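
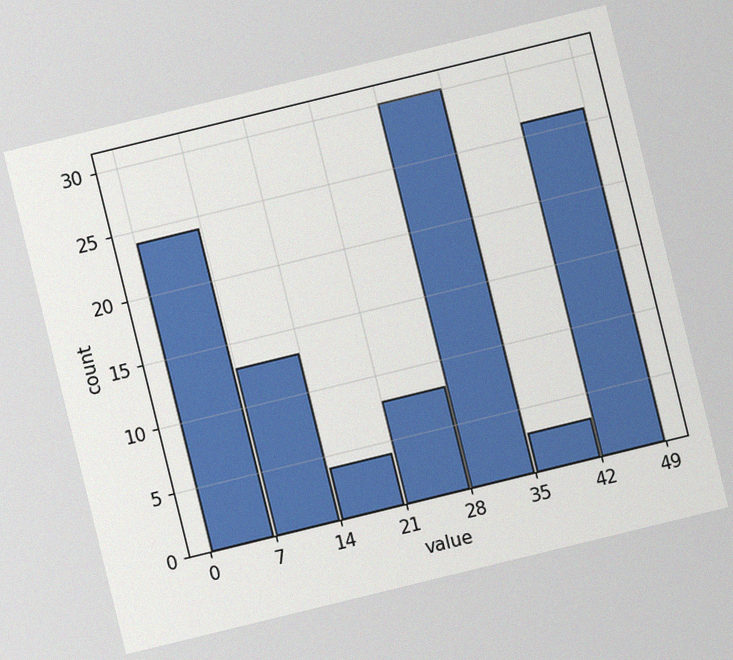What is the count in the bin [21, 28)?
8

The chart is tilted about 14° counter-clockwise, with some photo noise. The [21, 28) bin has height 8.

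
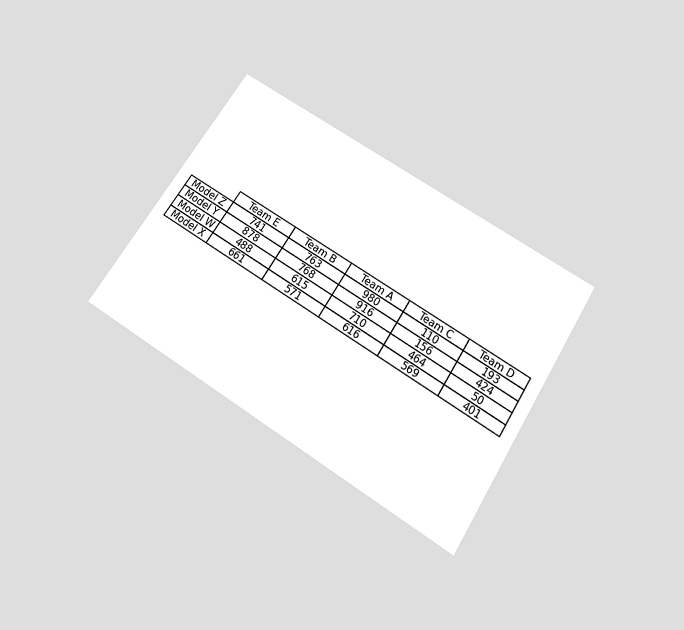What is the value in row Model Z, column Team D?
The chart is tilted about 32° clockwise and viewed slightly from below. The (Model Z, Team D) cell reads 193.

193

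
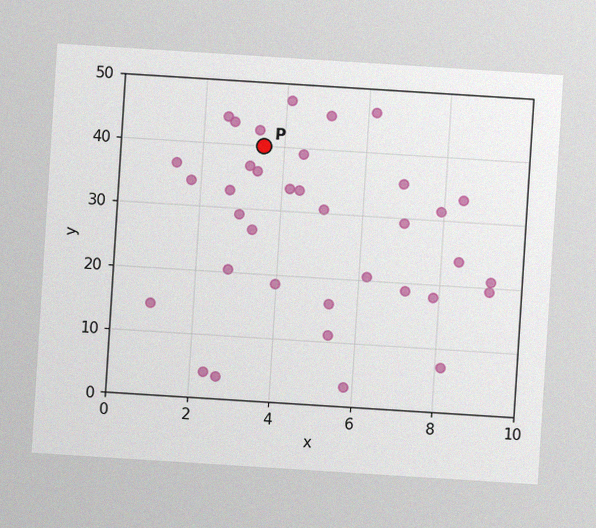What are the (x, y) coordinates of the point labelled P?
The chart is tilted about 4° clockwise, with some photo noise. Following the gridlines from P to each axis, P sits at (3.5, 40).

(3.5, 40)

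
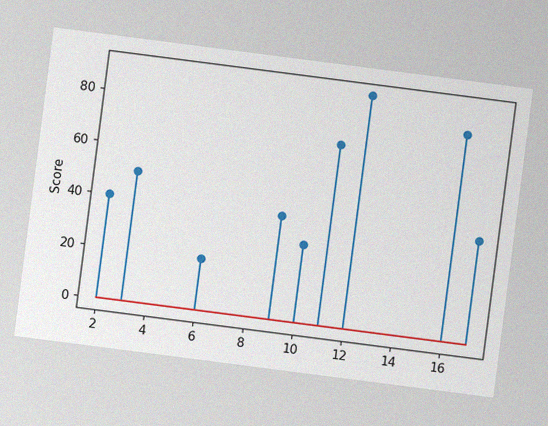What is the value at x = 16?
80

The chart is tilted about 7° clockwise, with some photo noise. The stem at x=16 reaches 80.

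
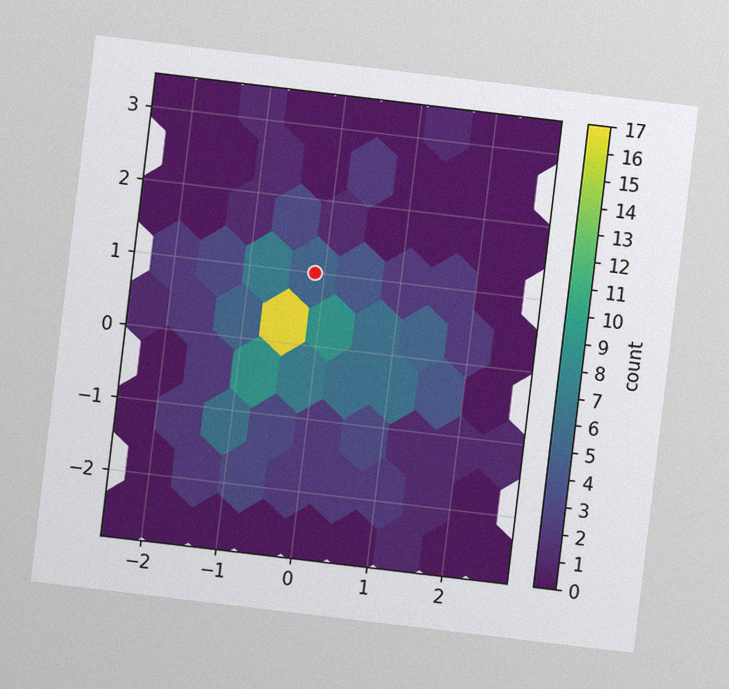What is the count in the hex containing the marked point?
5

The chart is tilted about 7° clockwise, with some photo noise. The marked hex reads 5 on the colorbar.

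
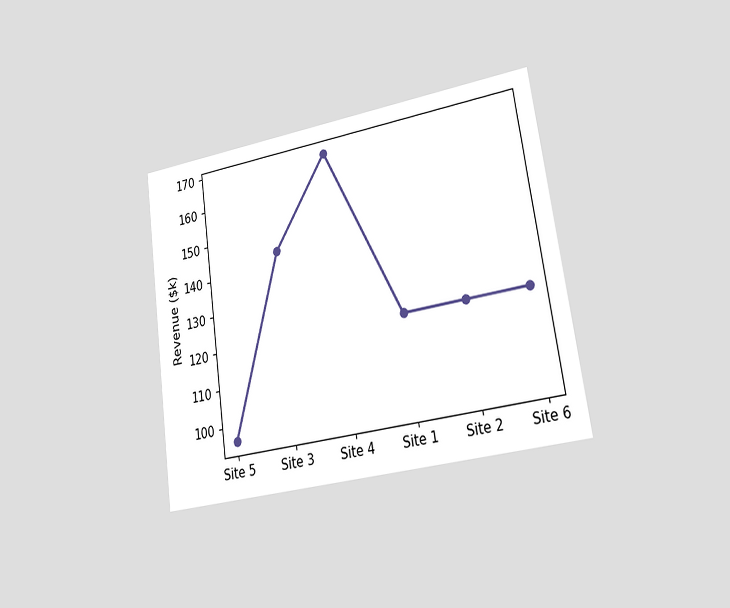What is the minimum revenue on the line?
The chart is tilted about 8° counter-clockwise and viewed slightly from the right. The lowest point is at Site 5, and reading across to the y-axis gives $96k.

$96k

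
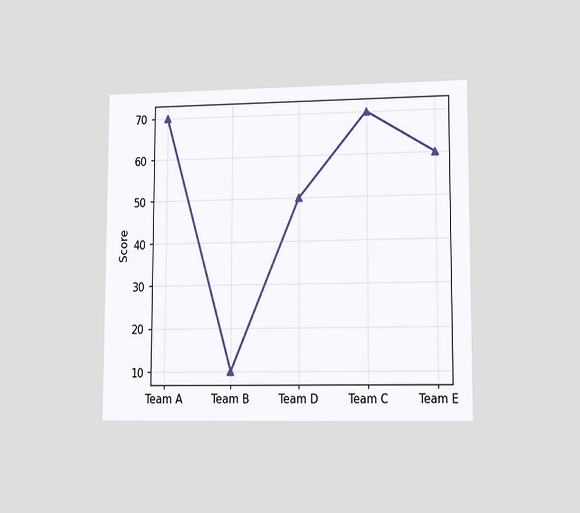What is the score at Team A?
70

The chart is viewed at a slight angle. At Team A, the line is at 70.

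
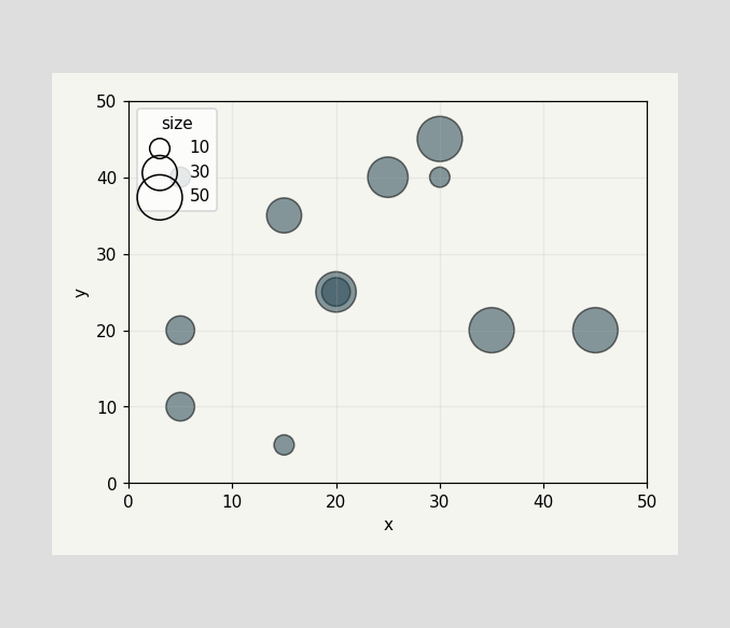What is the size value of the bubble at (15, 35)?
30

Matching the bubble at (15, 35) against the size legend gives 30.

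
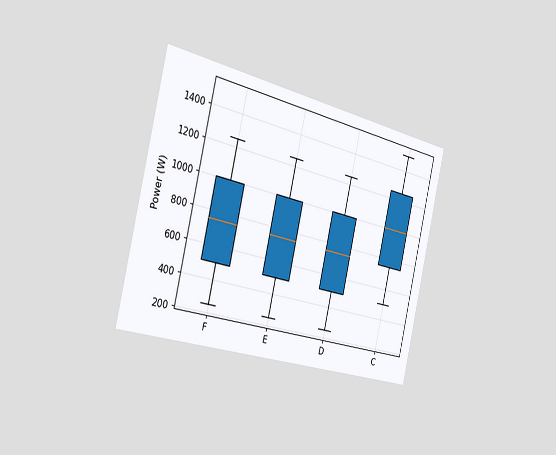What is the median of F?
750W

The chart is tilted about 13° clockwise and viewed slightly from the left. The median line in the F box sits at 750W.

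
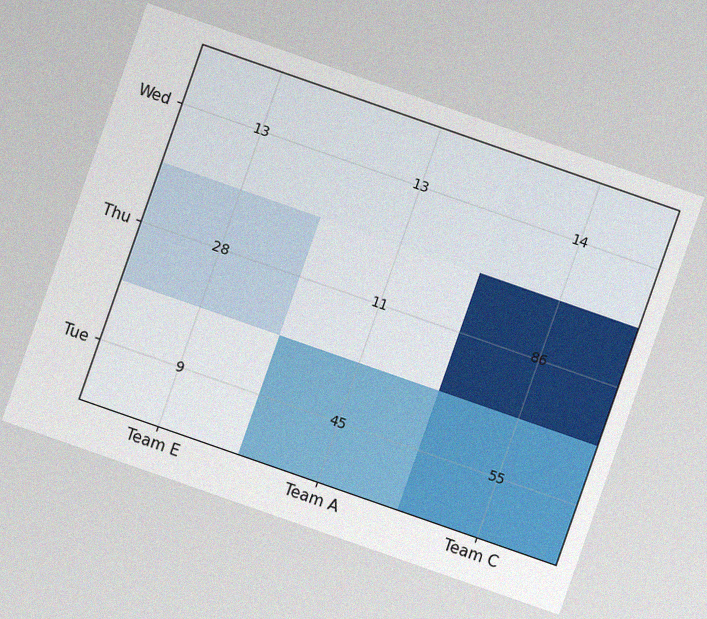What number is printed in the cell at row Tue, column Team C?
55

The chart is tilted about 19° clockwise, with some photo noise. The (Tue, Team C) cell reads 55.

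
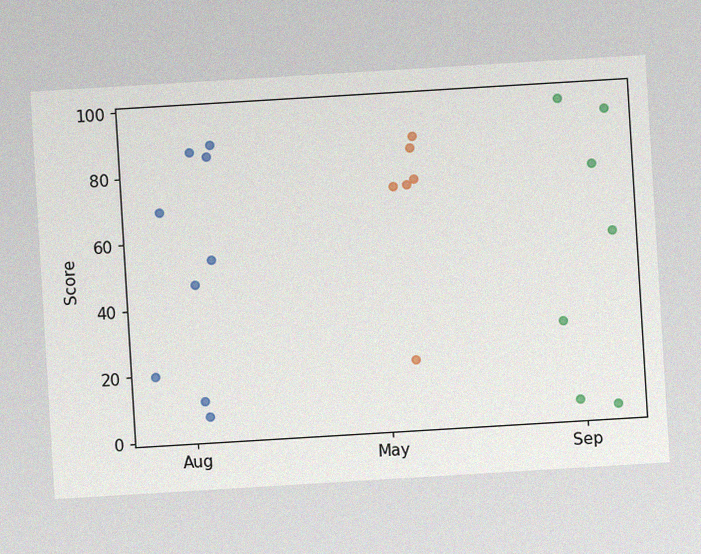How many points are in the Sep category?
The chart is tilted about 3° counter-clockwise, with some photo noise. Counting the markers in the Sep column gives 7.

7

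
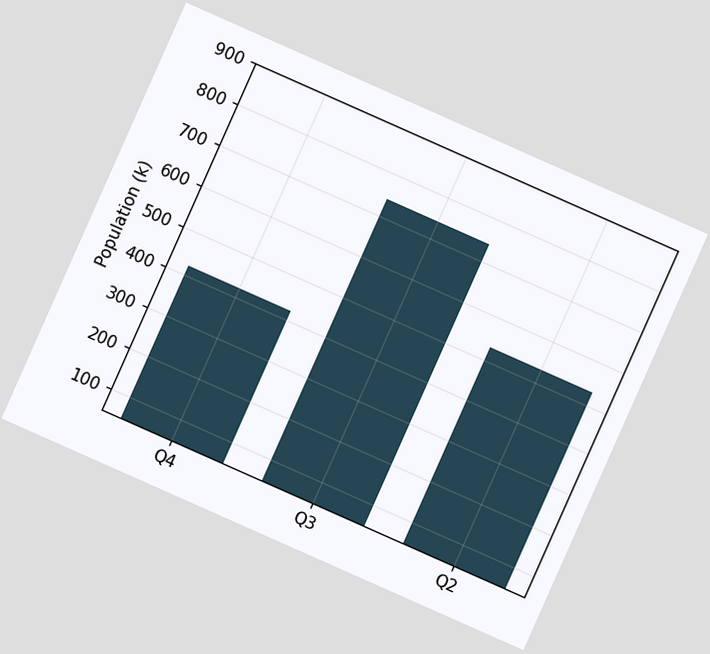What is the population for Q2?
530k

The chart is tilted about 24° clockwise. Reading along the chart's y-axis, the Q2 bar reaches 530k.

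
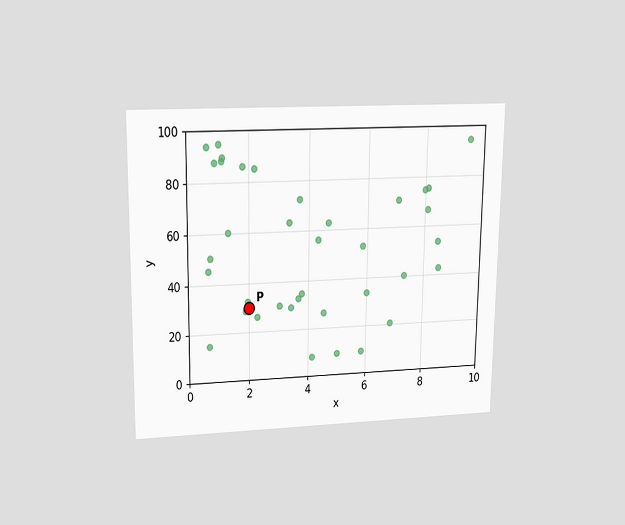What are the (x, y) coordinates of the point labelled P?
(2, 30)

The chart is viewed slightly from above. Following the gridlines from P to each axis, P sits at (2, 30).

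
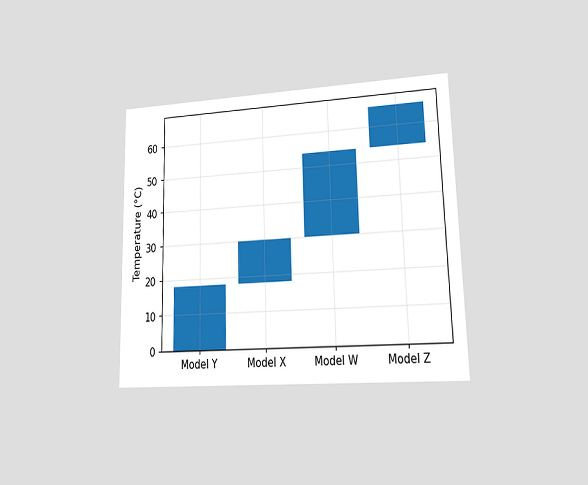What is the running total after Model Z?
The chart is viewed at a slight angle. After Model Z the running total reaches 66°C.

66°C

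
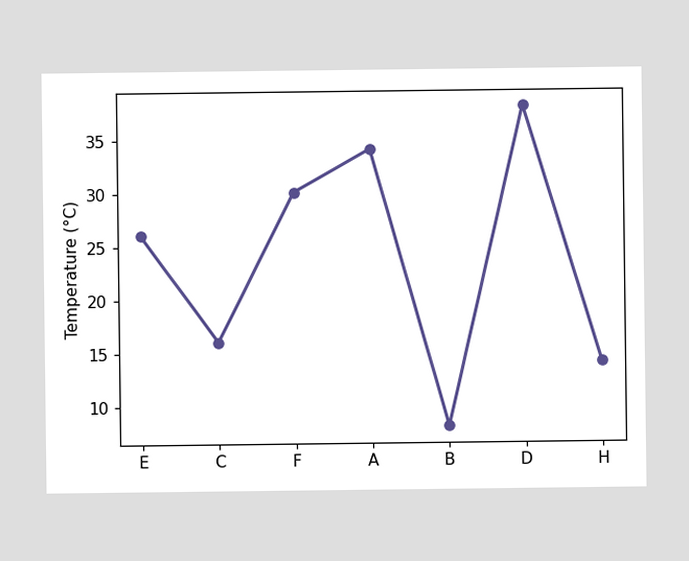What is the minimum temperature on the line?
8°C

The lowest point is at B, and reading across to the y-axis gives 8°C.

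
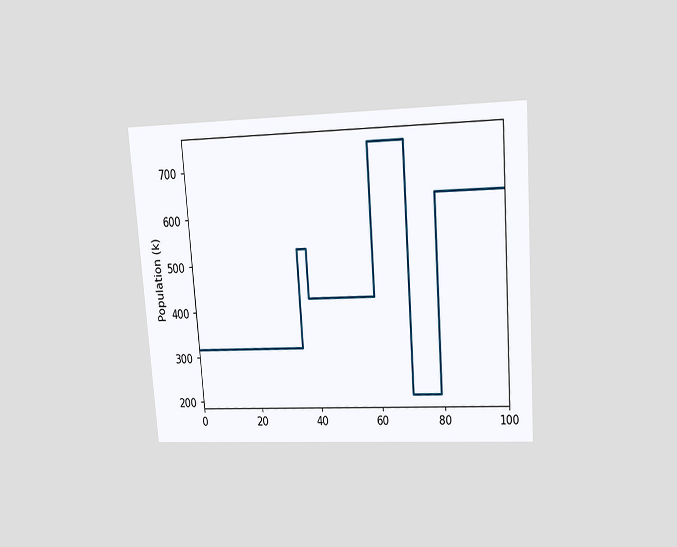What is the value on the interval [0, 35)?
318k

The chart is tilted about 4° counter-clockwise and viewed at a slight angle. On [0, 35) the step sits at 318k.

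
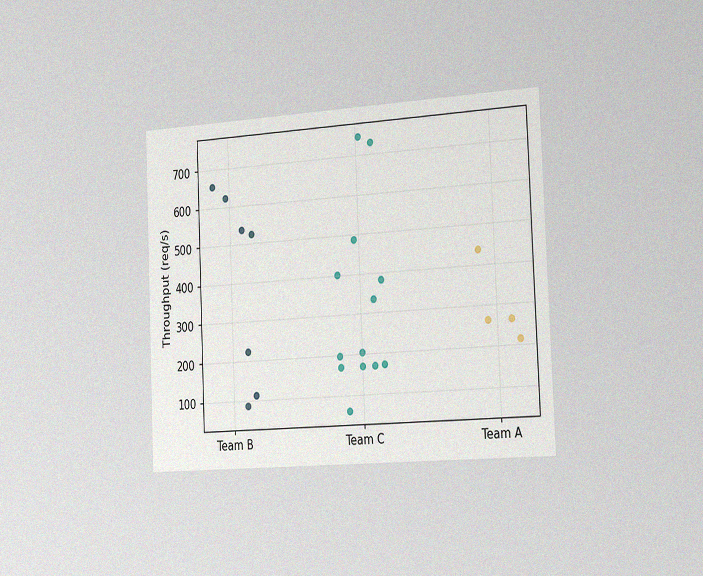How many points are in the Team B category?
The chart is tilted about 2° counter-clockwise and viewed slightly from the right, with some photo noise. Counting the markers in the Team B column gives 7.

7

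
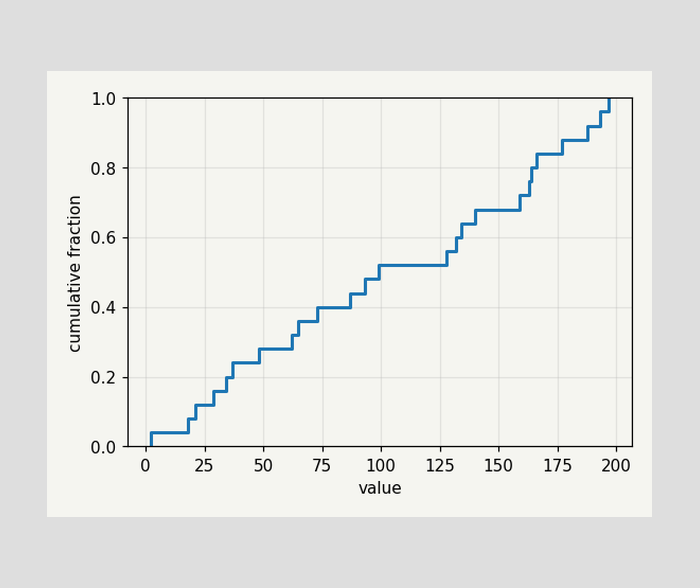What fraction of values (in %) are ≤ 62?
32%

At x=62 the ECDF step is at 32%.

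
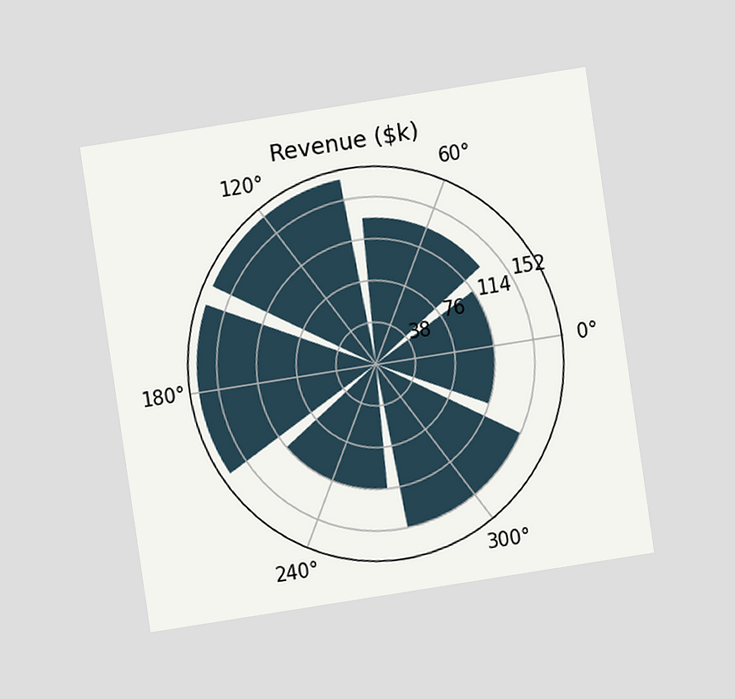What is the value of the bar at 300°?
The chart is tilted about 9° counter-clockwise and viewed at a slight angle. The bar at 300° reaches $152k on the radial axis.

$152k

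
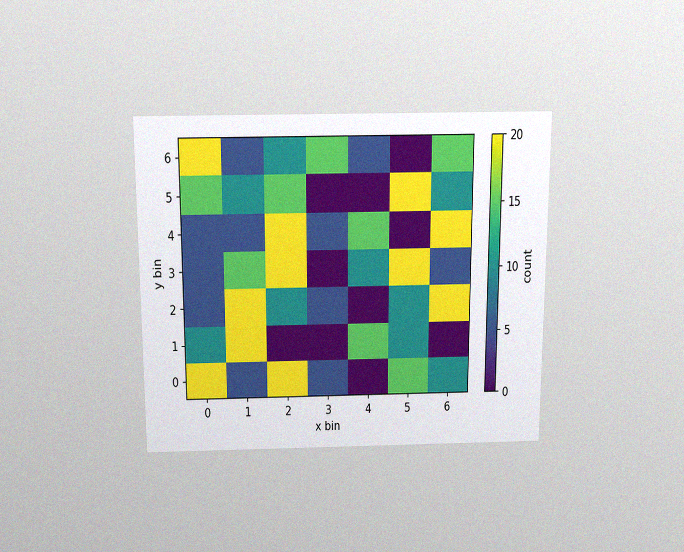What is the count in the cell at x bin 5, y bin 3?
20

The chart is viewed slightly from above, with some photo noise. Matching the cell (5, 3) against the colorbar gives 20.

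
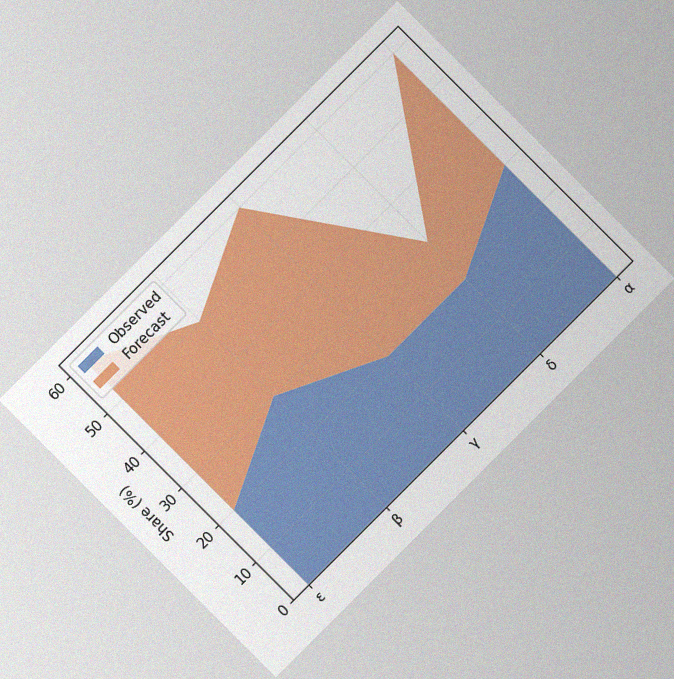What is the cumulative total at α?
The chart is tilted about 45° counter-clockwise, with some photo noise. The stacked total at α reaches 60%.

60%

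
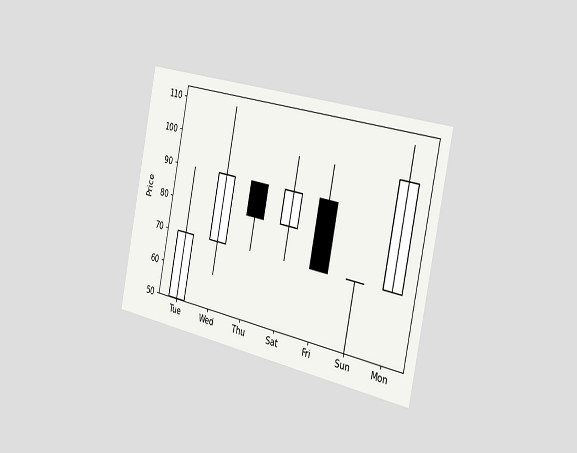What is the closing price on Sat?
The chart is tilted about 12° clockwise and viewed slightly from the right. The Sat candle closes at 90.

90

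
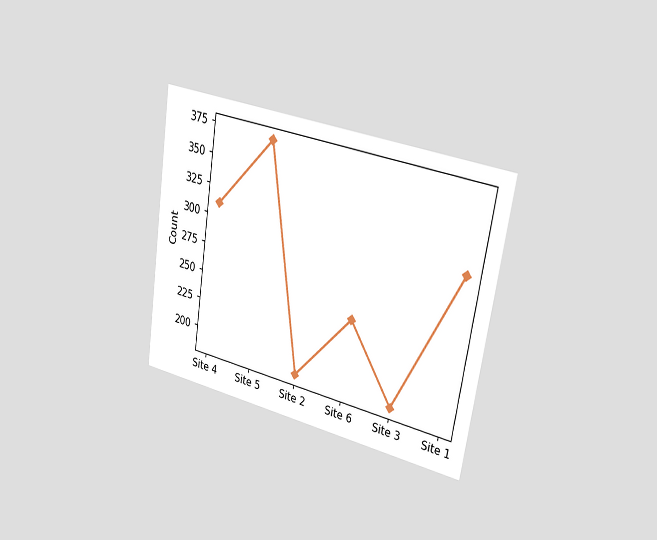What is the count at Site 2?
The chart is tilted about 9° clockwise and viewed slightly from the right. At Site 2, the line is at 186.

186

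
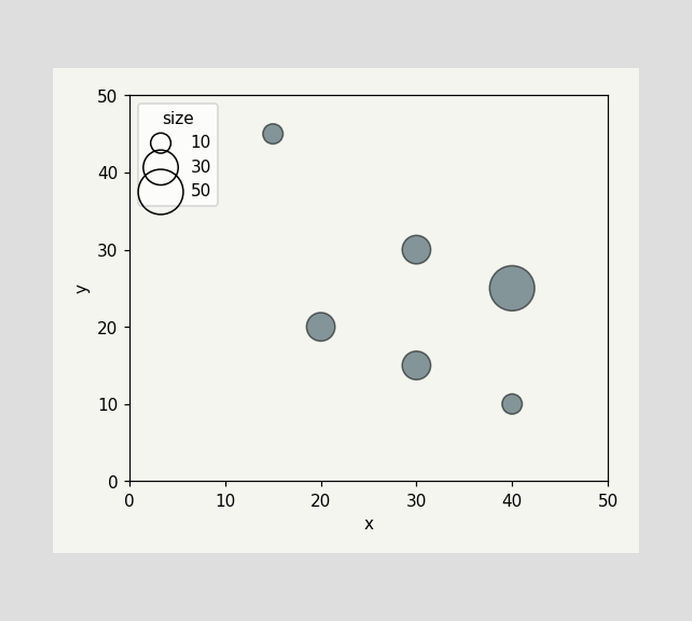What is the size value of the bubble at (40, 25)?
Matching the bubble at (40, 25) against the size legend gives 50.

50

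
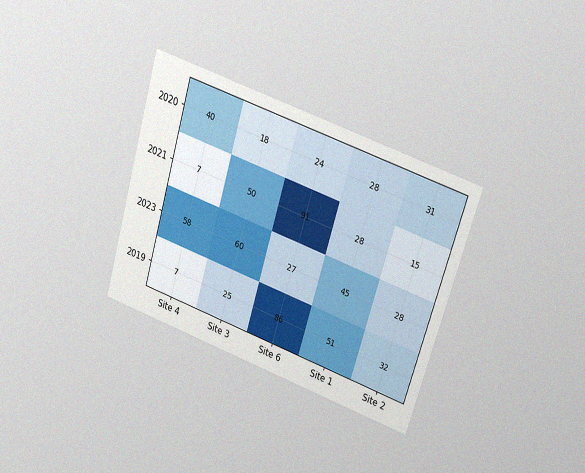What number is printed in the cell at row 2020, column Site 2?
31

The chart is tilted about 17° clockwise and viewed at a slight angle, with some photo noise. The (2020, Site 2) cell reads 31.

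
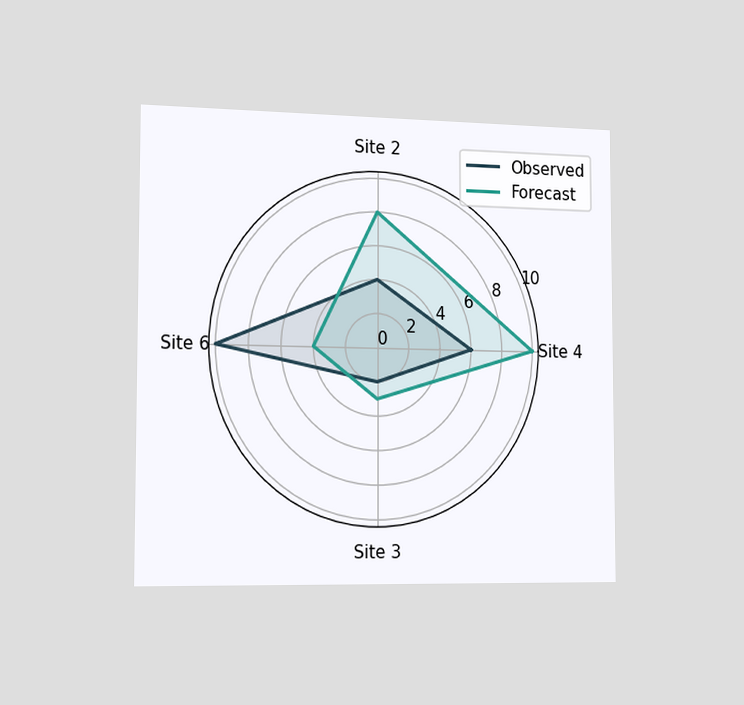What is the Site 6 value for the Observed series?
The chart is viewed slightly from the left. On the Site 6 axis, Observed reaches 10.

10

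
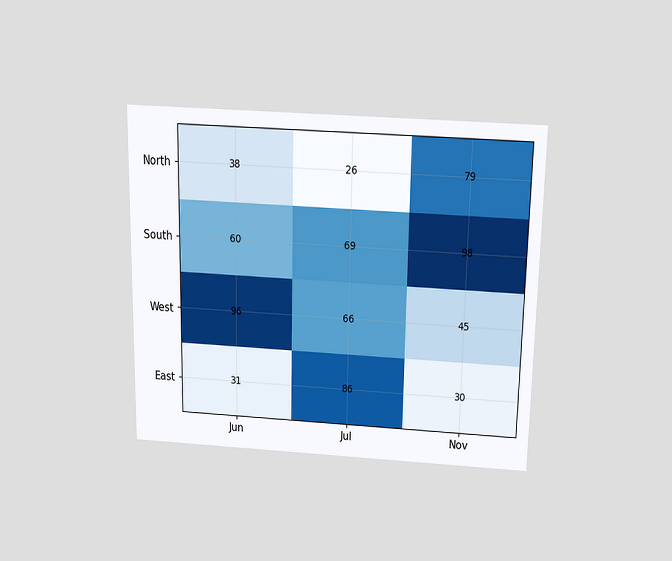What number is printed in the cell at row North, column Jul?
26

The chart is viewed slightly from above. The (North, Jul) cell reads 26.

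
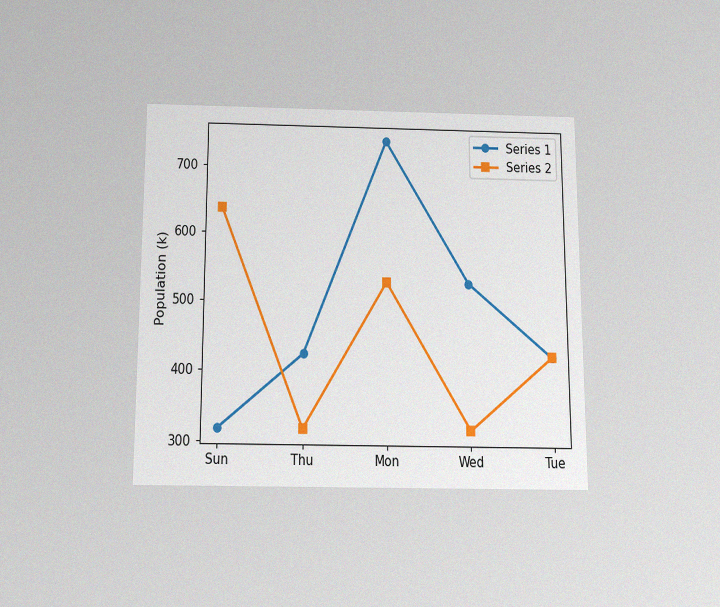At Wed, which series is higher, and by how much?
Series 1, by 212k

The chart is viewed slightly from below, with some photo noise. At Wed, Series 1 sits above the other line by 212k.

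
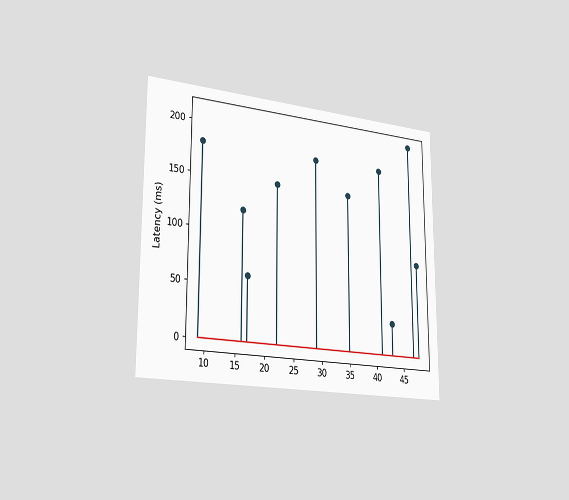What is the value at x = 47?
210ms

The chart is viewed slightly from the left. The stem at x=47 reaches 210ms.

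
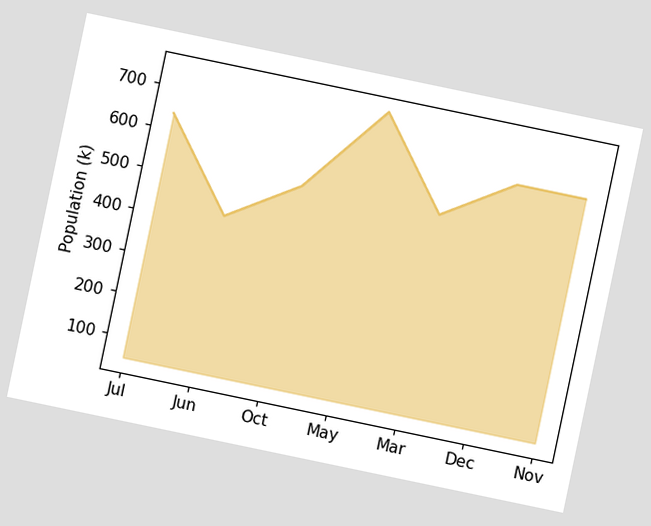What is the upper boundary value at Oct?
530k

The chart is tilted about 12° clockwise. At Oct the upper boundary is at 530k.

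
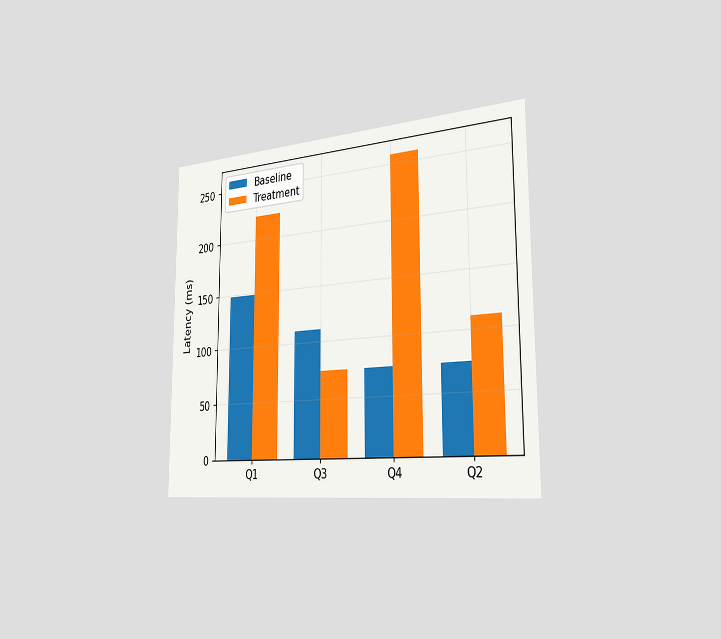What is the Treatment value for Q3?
The chart is viewed slightly from the right. The Treatment bar at Q3 reaches 74ms on the y-axis.

74ms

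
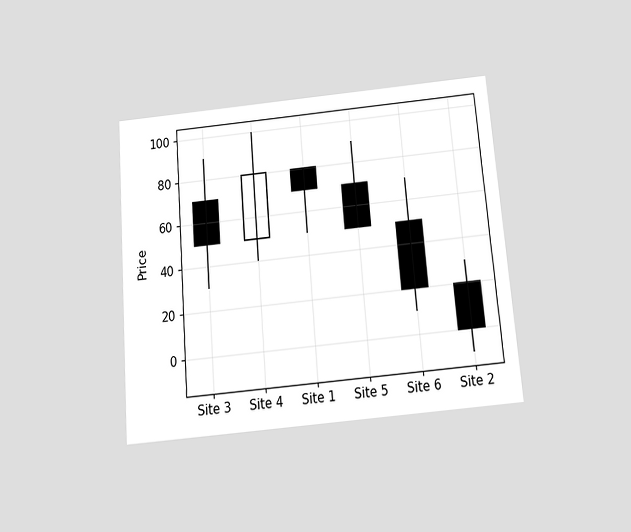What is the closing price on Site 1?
The chart is tilted about 5° counter-clockwise and viewed slightly from below. The Site 1 candle closes at 70.

70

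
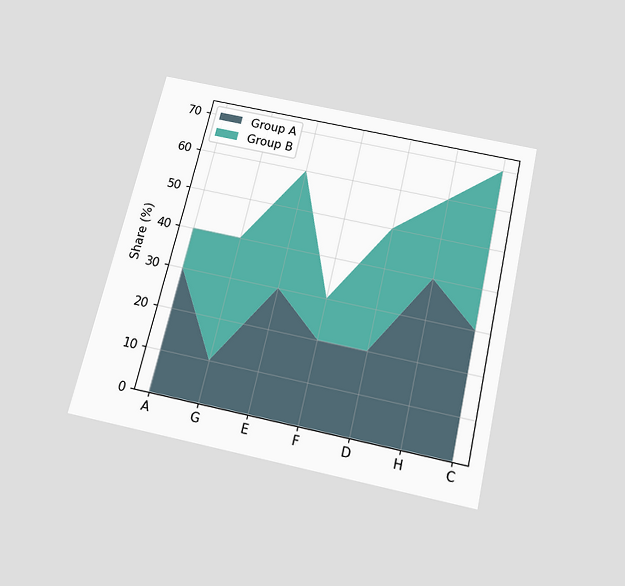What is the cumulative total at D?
The chart is tilted about 13° clockwise and viewed slightly from below. The stacked total at D reaches 50%.

50%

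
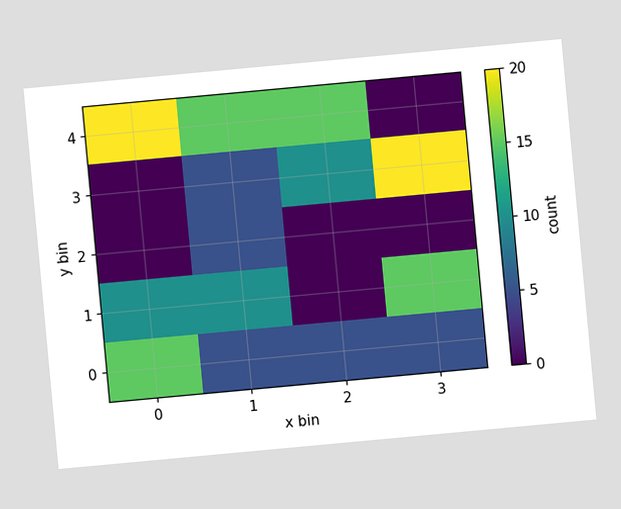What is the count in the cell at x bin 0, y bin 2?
0

The chart is tilted about 5° counter-clockwise. Matching the cell (0, 2) against the colorbar gives 0.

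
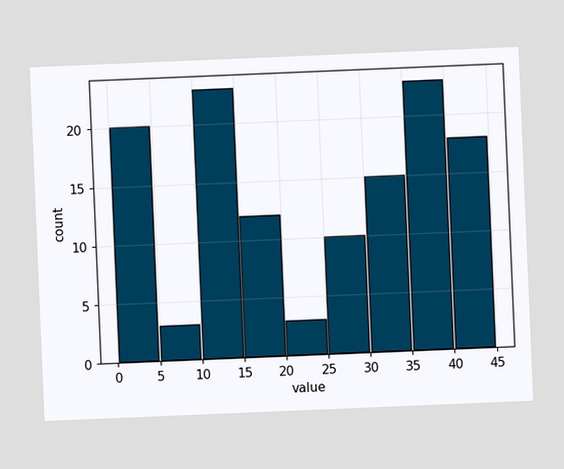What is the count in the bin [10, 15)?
23

The chart is tilted about 2° counter-clockwise. The [10, 15) bin has height 23.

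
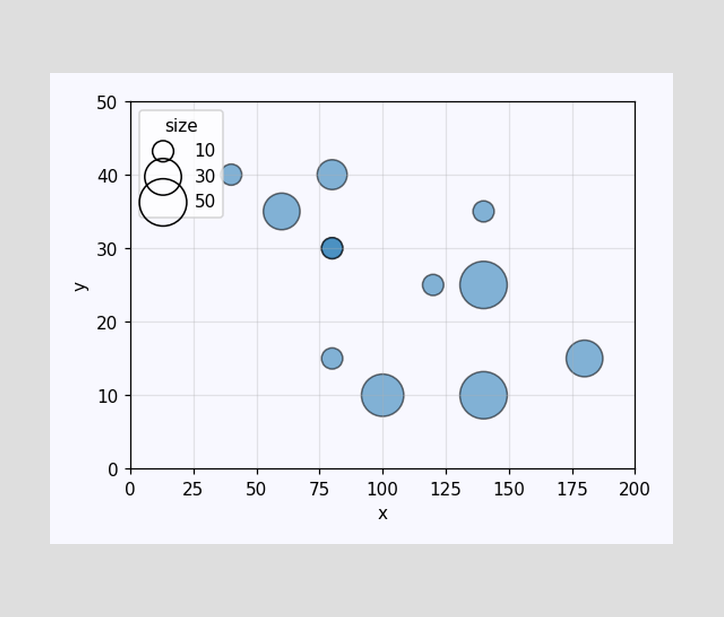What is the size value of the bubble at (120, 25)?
10

Matching the bubble at (120, 25) against the size legend gives 10.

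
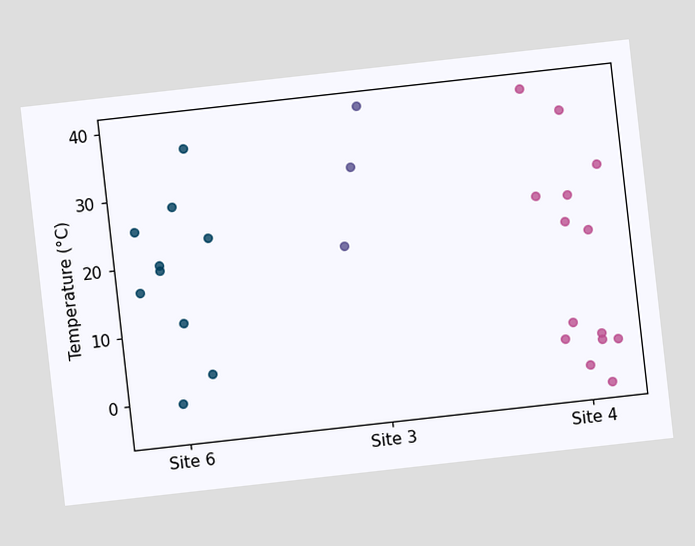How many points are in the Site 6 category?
10

The chart is tilted about 6° counter-clockwise. Counting the markers in the Site 6 column gives 10.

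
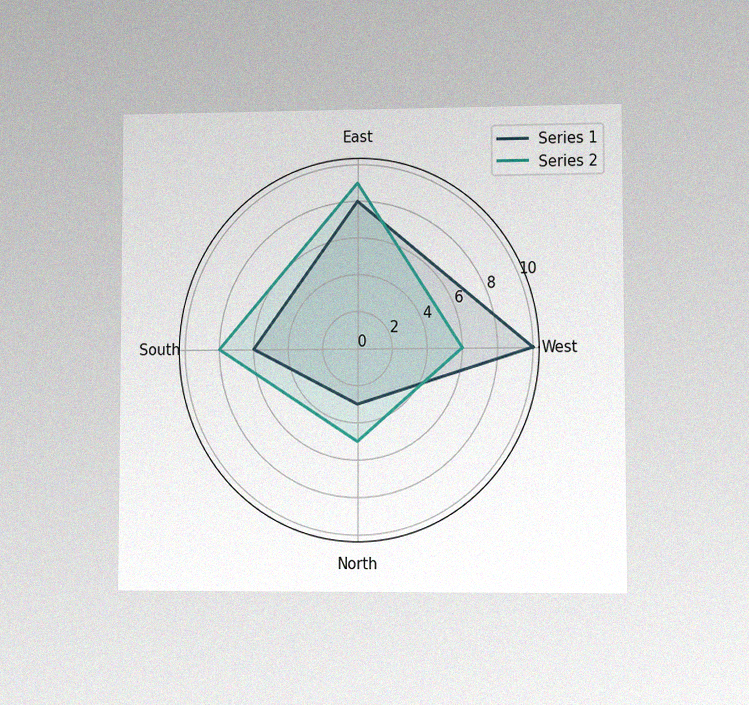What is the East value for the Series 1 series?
8

The chart is viewed at a slight angle, with some photo noise. On the East axis, Series 1 reaches 8.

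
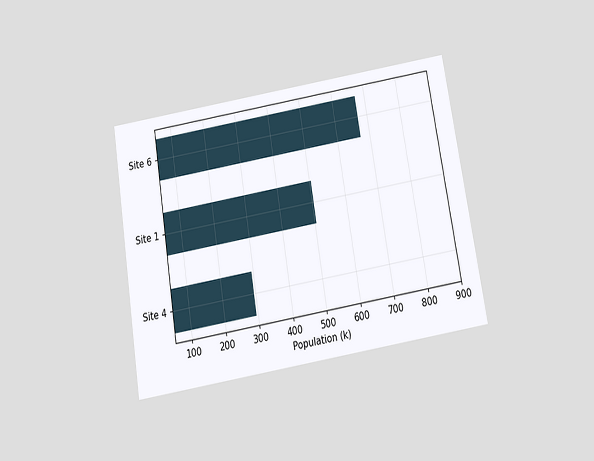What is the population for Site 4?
The chart is tilted about 9° counter-clockwise and viewed slightly from below. Reading along the chart's x-axis, the Site 4 bar reaches 294k.

294k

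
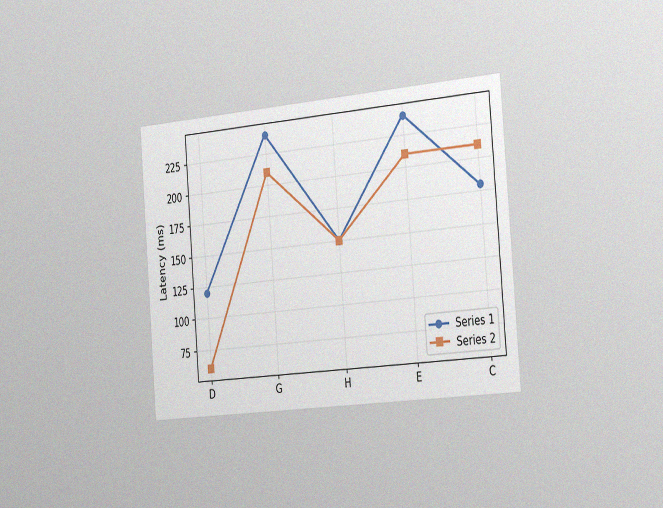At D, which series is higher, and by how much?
The chart is tilted about 5° counter-clockwise and viewed slightly from the right, with some photo noise. At D, Series 1 sits above the other line by 60ms.

Series 1, by 60ms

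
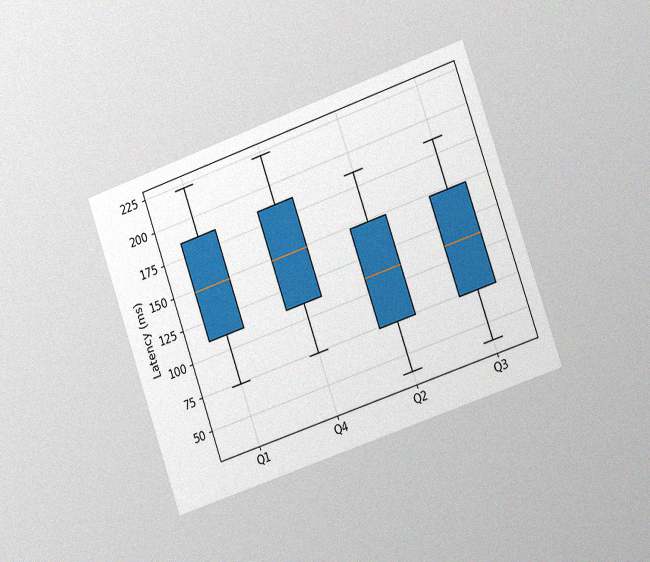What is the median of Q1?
148ms

The chart is tilted about 19° counter-clockwise and viewed slightly from the right, with some photo noise. The median line in the Q1 box sits at 148ms.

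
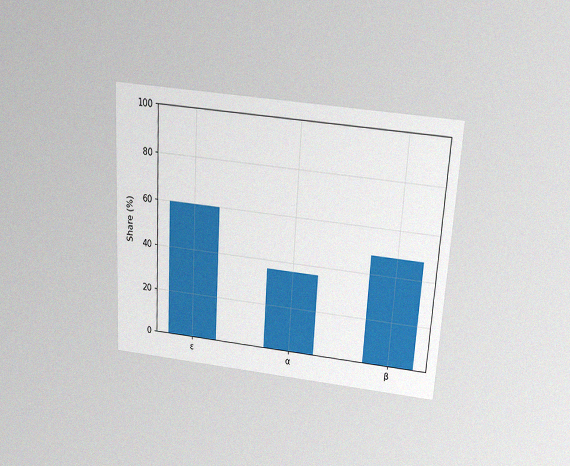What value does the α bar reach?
The chart is tilted about 3° clockwise and viewed slightly from above, with some photo noise. Reading along the chart's y-axis, the α bar reaches 36%.

36%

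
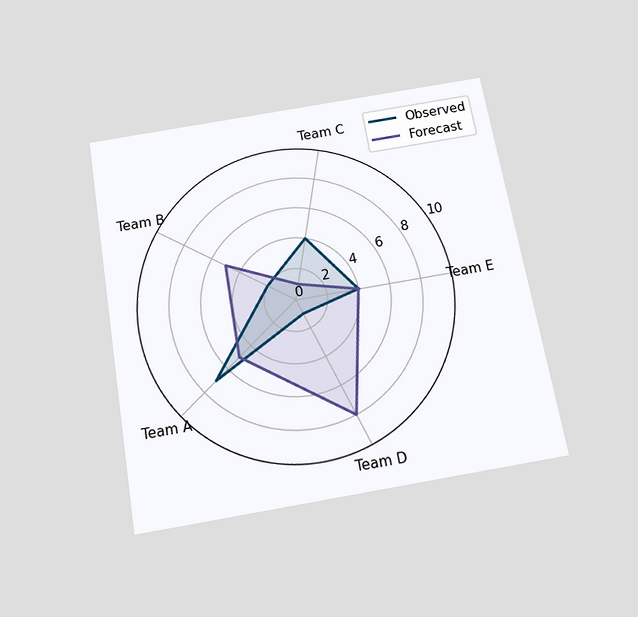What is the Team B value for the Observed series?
2

The chart is tilted about 10° counter-clockwise and viewed slightly from below. On the Team B axis, Observed reaches 2.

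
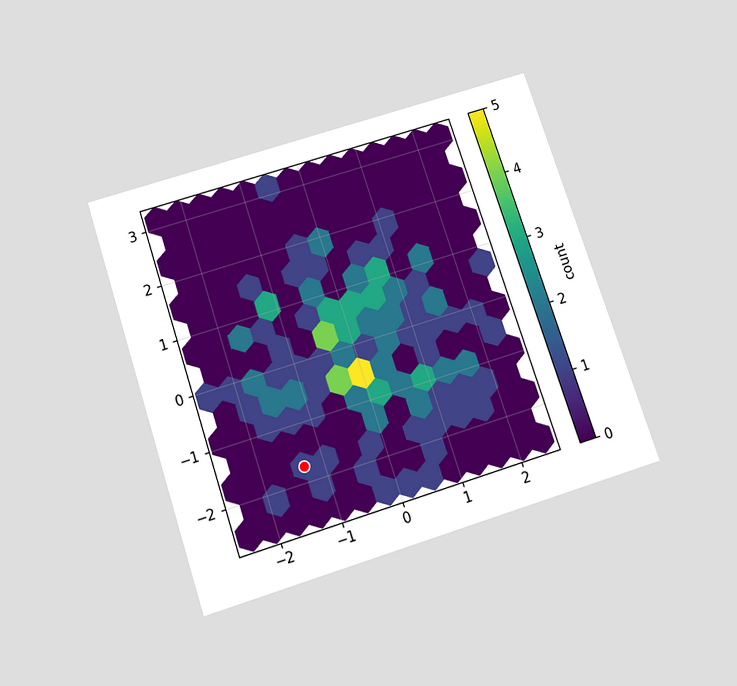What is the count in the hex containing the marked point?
1

The chart is tilted about 18° counter-clockwise and viewed slightly from below. The marked hex reads 1 on the colorbar.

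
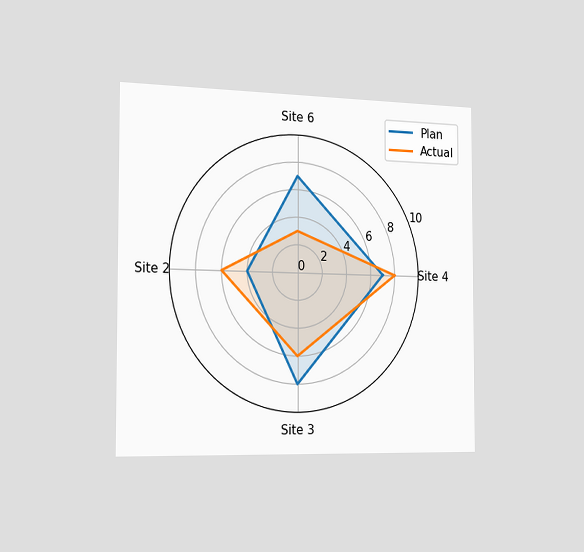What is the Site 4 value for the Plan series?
The chart is viewed slightly from the left. On the Site 4 axis, Plan reaches 7.

7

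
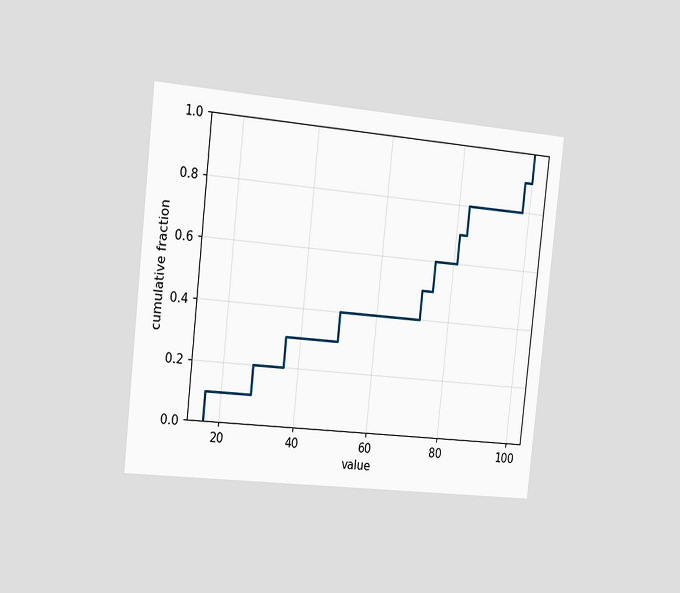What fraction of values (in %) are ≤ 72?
50%

The chart is tilted about 6° clockwise and viewed slightly from the left. At x=72 the ECDF step is at 50%.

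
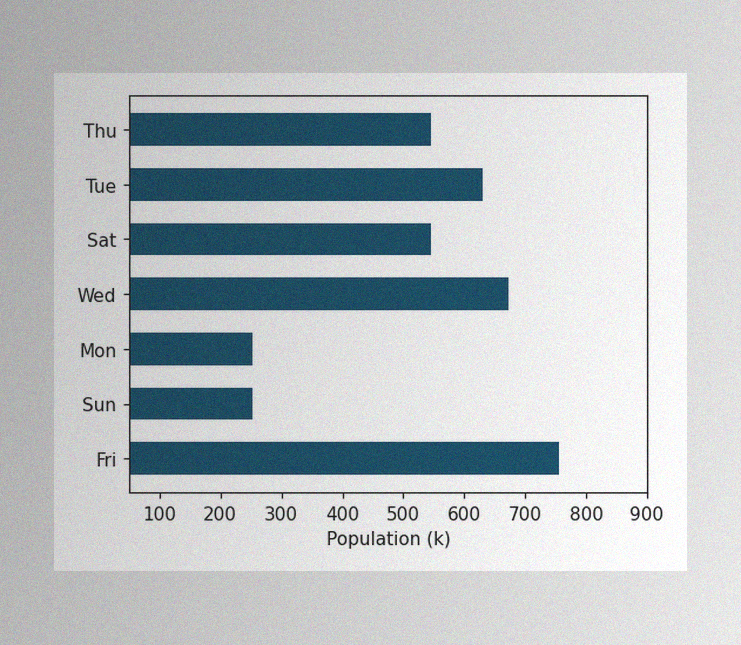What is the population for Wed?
The image has some photo noise and uneven lighting. Reading along the chart's x-axis, the Wed bar reaches 672k.

672k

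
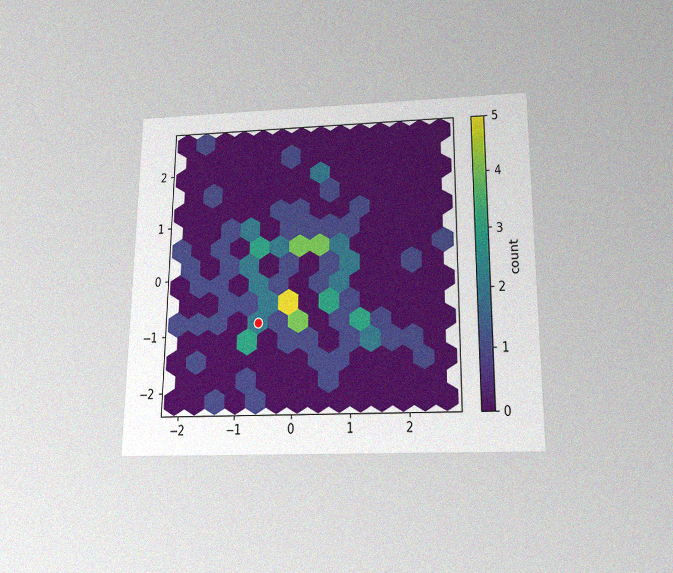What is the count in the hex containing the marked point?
The chart is viewed slightly from below, with some photo noise. The marked hex reads 2 on the colorbar.

2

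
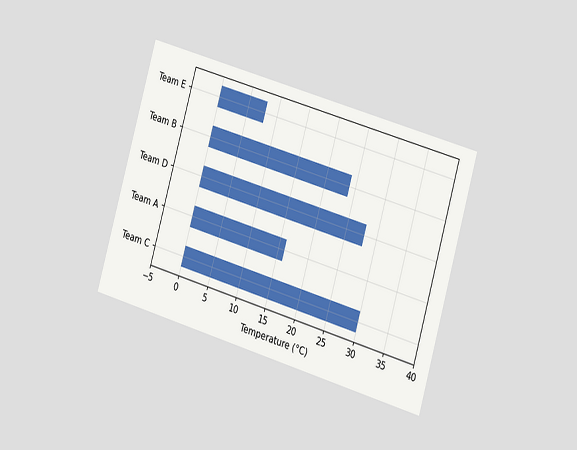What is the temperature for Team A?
16°C

The chart is tilted about 16° clockwise and viewed slightly from the right. Reading along the chart's x-axis, the Team A bar reaches 16°C.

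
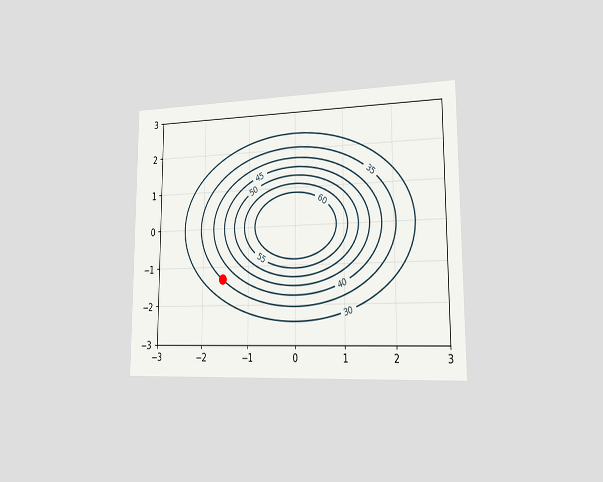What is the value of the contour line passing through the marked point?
35

The chart is viewed slightly from the right. The marked point sits on the contour labelled 35.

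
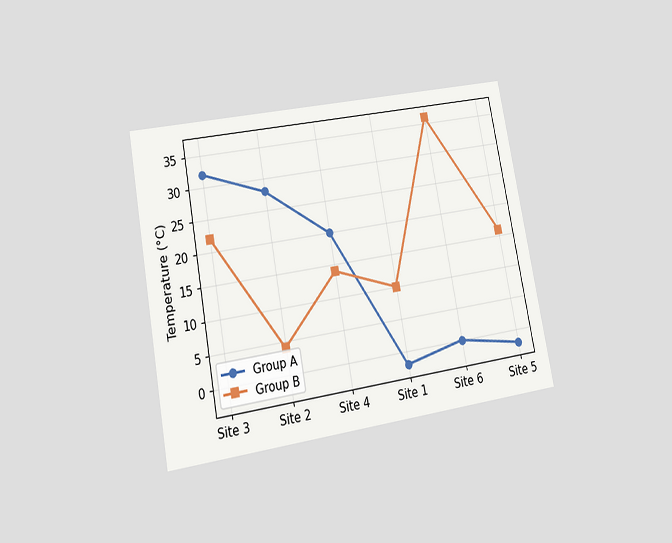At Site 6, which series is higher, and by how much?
Group B, by 36°C

The chart is tilted about 11° counter-clockwise and viewed at a slight angle. At Site 6, Group B sits above the other line by 36°C.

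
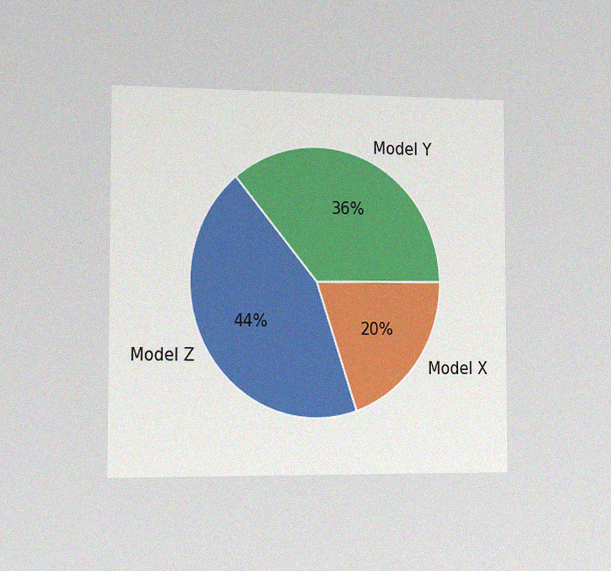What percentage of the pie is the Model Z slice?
44%

The chart is viewed slightly from the left, with some photo noise. The Model Z slice takes up 44% of the pie.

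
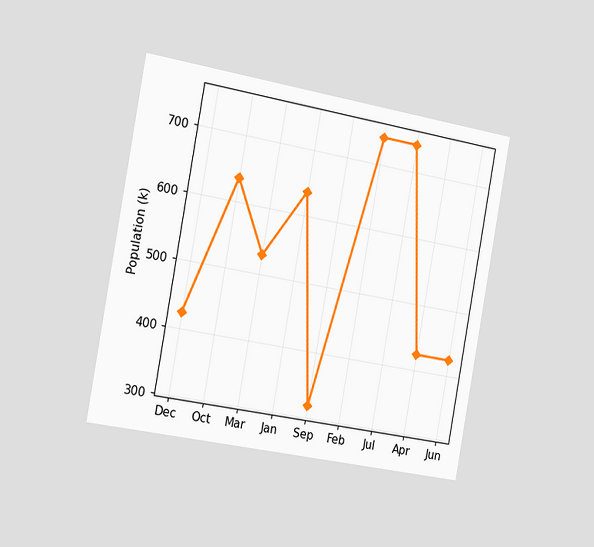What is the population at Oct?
636k

The chart is tilted about 10° clockwise and viewed slightly from the left. At Oct, the line is at 636k.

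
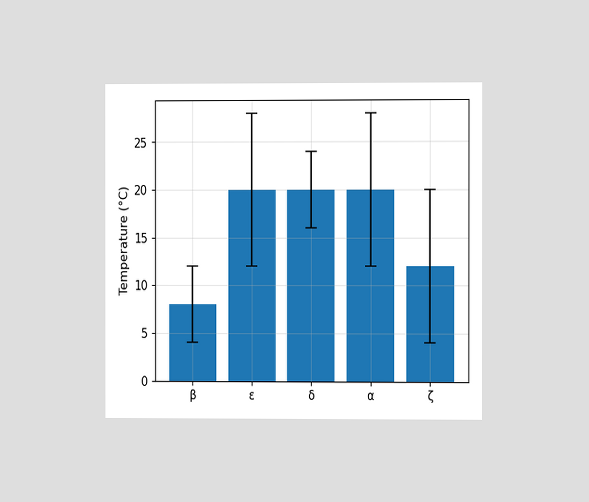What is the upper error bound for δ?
24°C

The chart is viewed at a slight angle. The δ bar's upper whisker reaches 24°C.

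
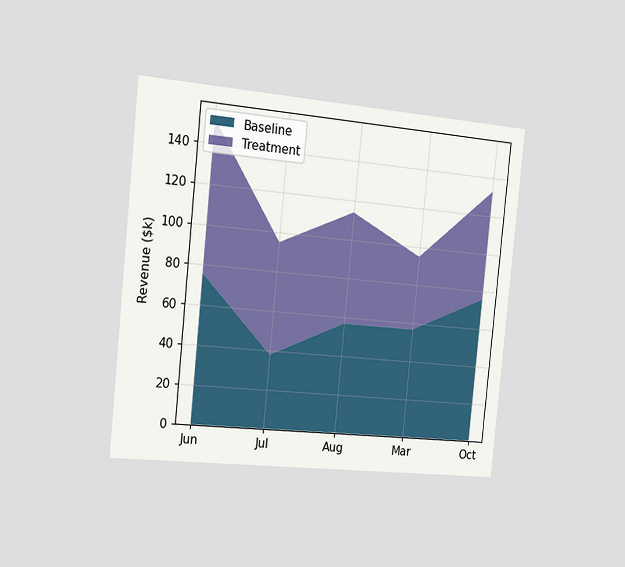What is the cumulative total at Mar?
The chart is tilted about 6° clockwise and viewed slightly from the left. The stacked total at Mar reaches $95k.

$95k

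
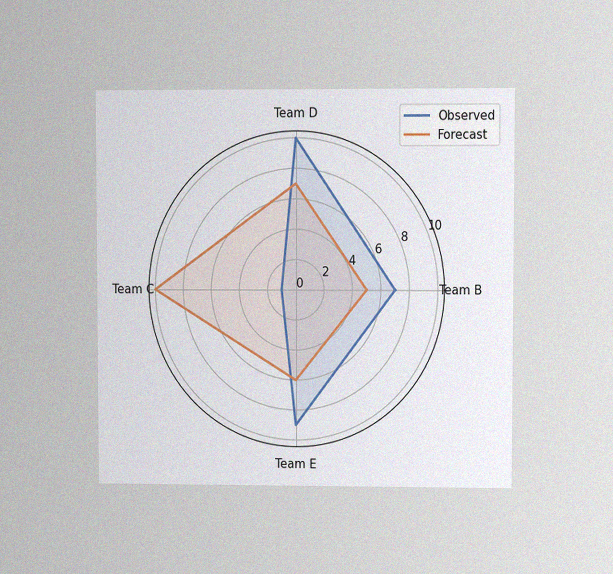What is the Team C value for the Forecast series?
The chart is viewed at a slight angle, with some photo noise. On the Team C axis, Forecast reaches 10.

10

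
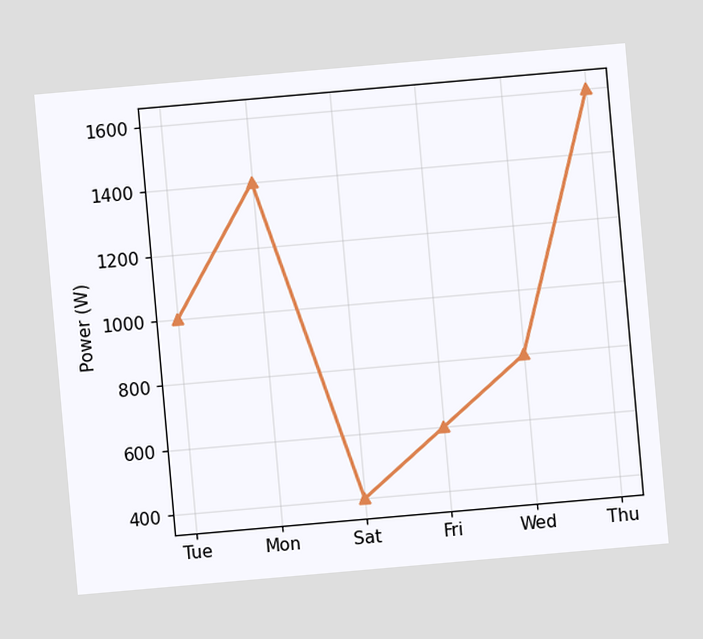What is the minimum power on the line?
400W

The chart is tilted about 5° counter-clockwise. The lowest point is at Sat, and reading across to the y-axis gives 400W.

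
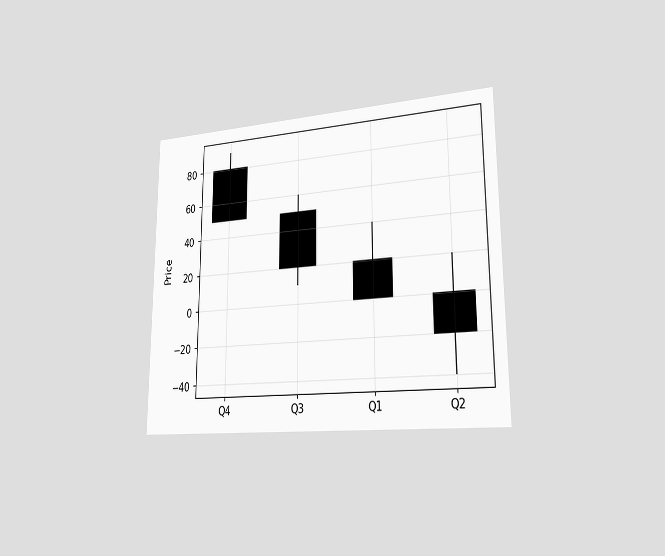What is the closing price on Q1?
0

The chart is viewed slightly from the right. The Q1 candle closes at 0.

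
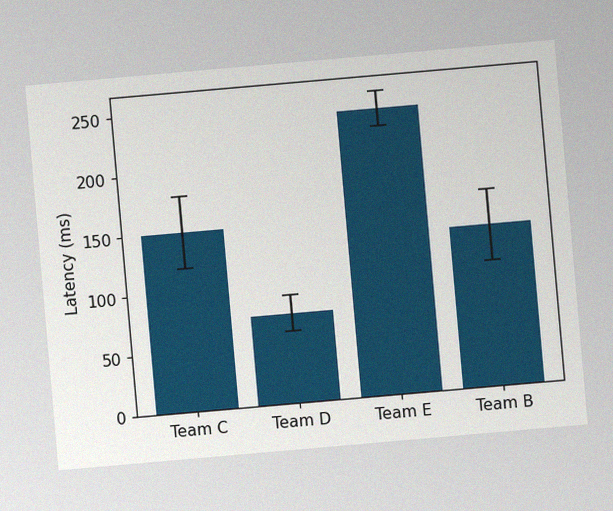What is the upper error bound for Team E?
The chart is tilted about 5° counter-clockwise, with some photo noise. The Team E bar's upper whisker reaches 255ms.

255ms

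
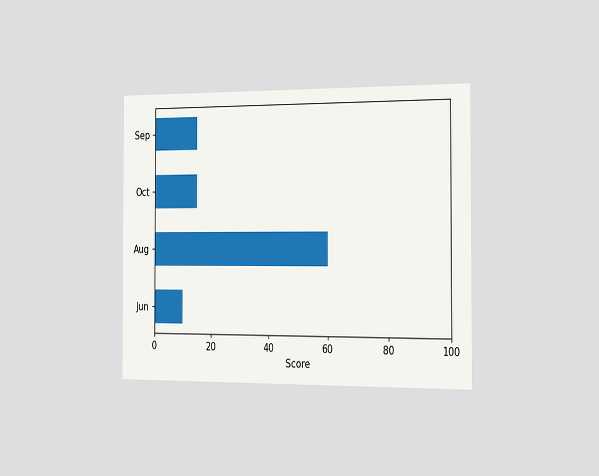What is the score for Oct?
The chart is viewed slightly from the right. Reading along the chart's x-axis, the Oct bar reaches 15.

15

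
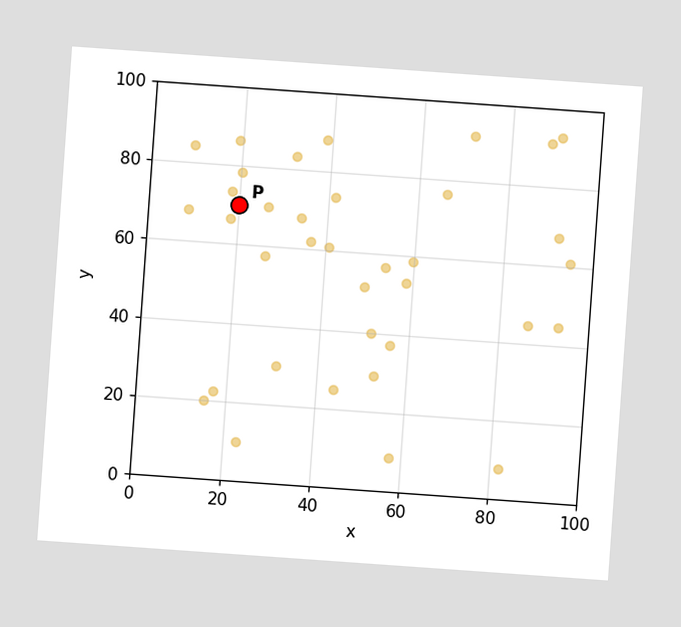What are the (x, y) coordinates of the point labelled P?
The chart is tilted about 4° clockwise. Following the gridlines from P to each axis, P sits at (20, 70).

(20, 70)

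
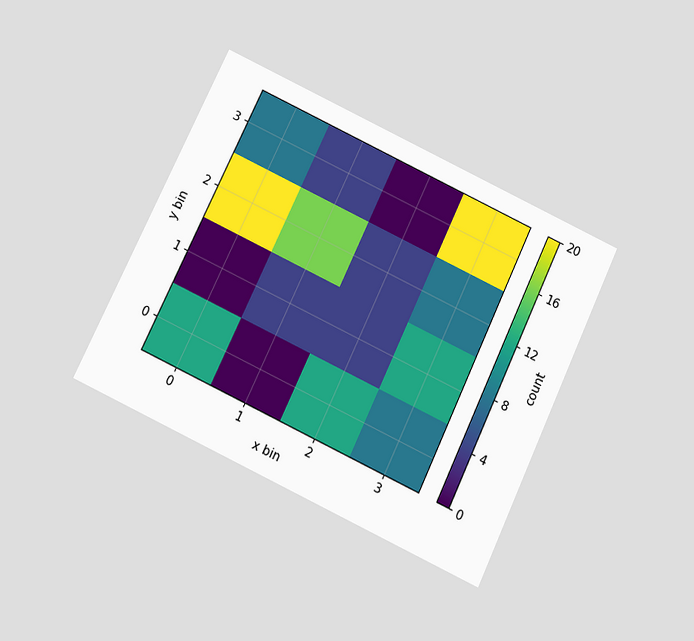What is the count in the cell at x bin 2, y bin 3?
The chart is tilted about 25° clockwise and viewed slightly from below. Matching the cell (2, 3) against the colorbar gives 0.

0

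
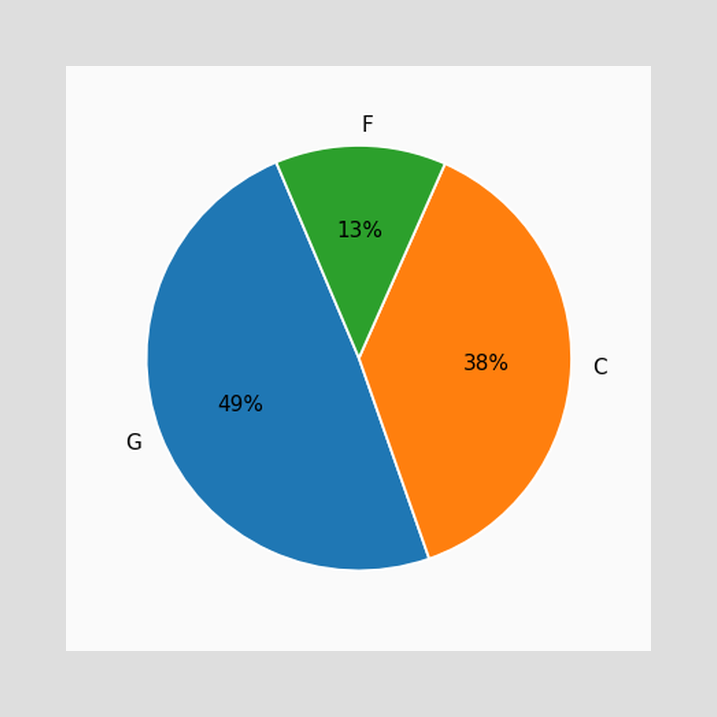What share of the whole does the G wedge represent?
The G slice takes up 49% of the pie.

49%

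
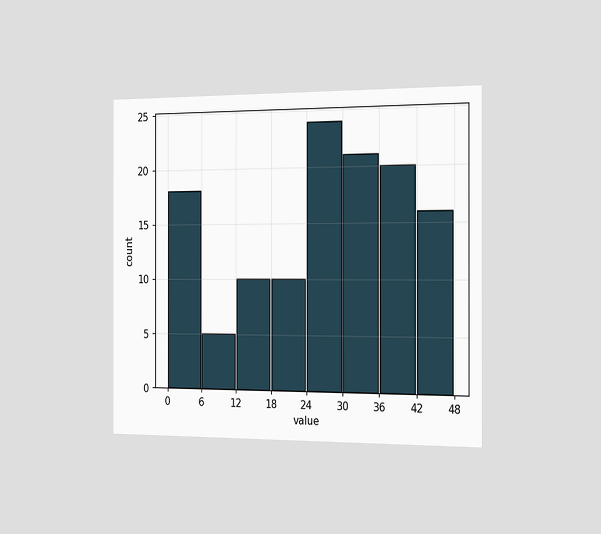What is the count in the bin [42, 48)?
The chart is viewed slightly from the right. The [42, 48) bin has height 16.

16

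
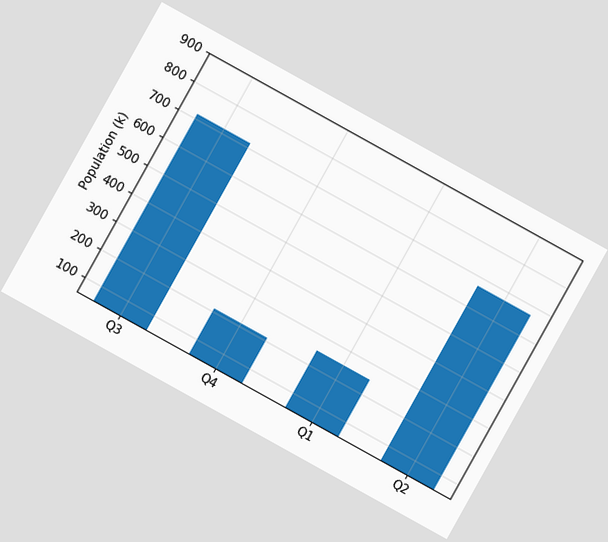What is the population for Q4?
210k

The chart is tilted about 29° clockwise. Reading along the chart's y-axis, the Q4 bar reaches 210k.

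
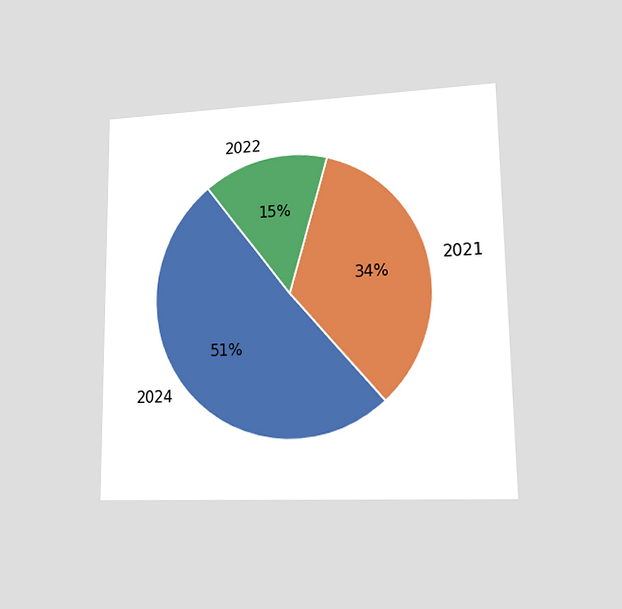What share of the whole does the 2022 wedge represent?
The chart is viewed at a slight angle. The 2022 slice takes up 15% of the pie.

15%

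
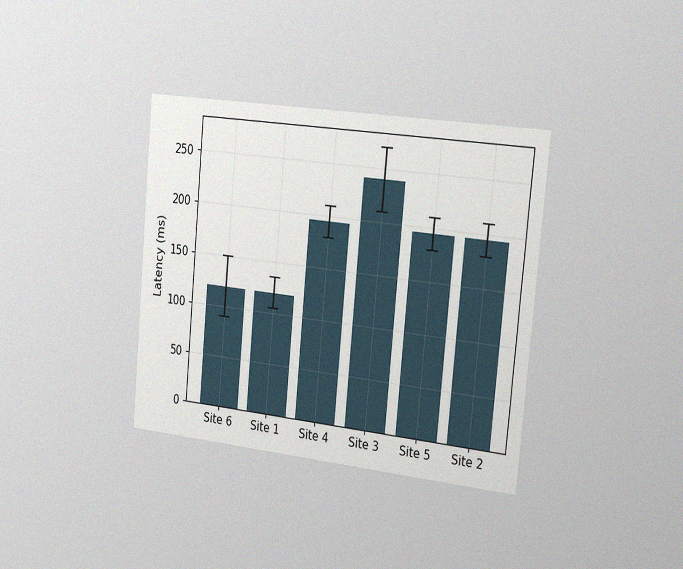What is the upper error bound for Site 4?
210ms

The chart is tilted about 5° clockwise and viewed slightly from the right, with some photo noise. The Site 4 bar's upper whisker reaches 210ms.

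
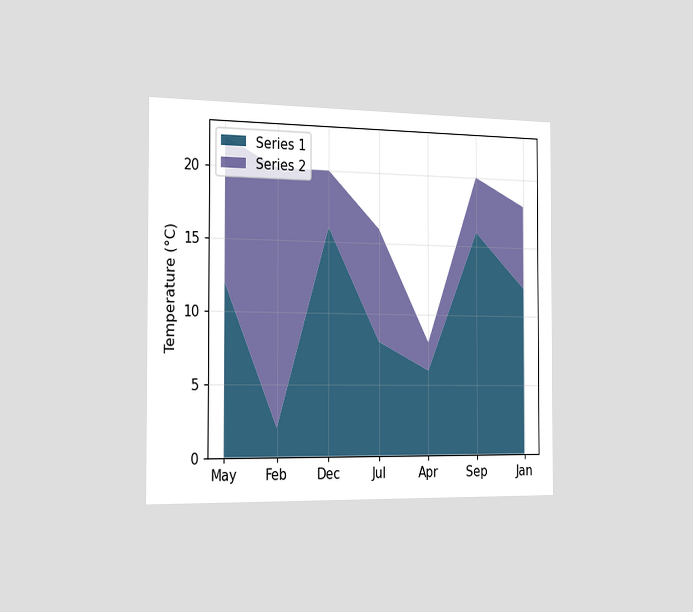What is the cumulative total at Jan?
18°C

The chart is viewed slightly from the left. The stacked total at Jan reaches 18°C.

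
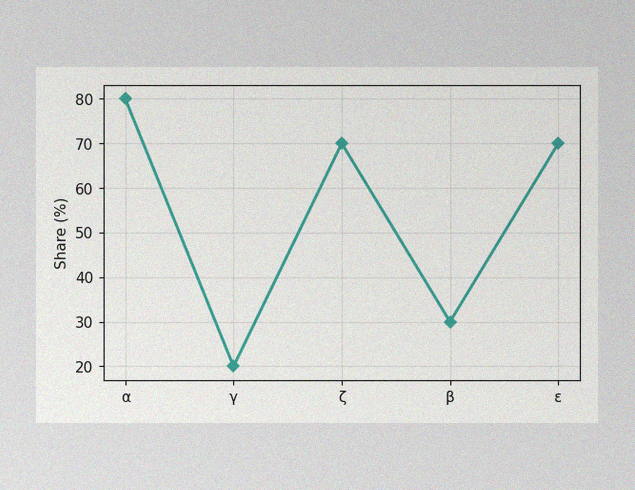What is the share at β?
The image has some photo noise and uneven lighting. At β, the line is at 30%.

30%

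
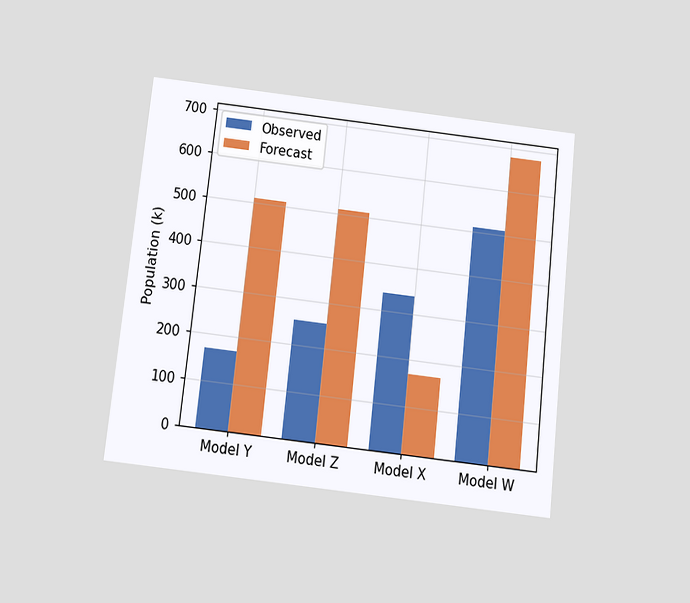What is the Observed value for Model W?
The chart is tilted about 6° clockwise and viewed slightly from below. The Observed bar at Model W reaches 510k on the y-axis.

510k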